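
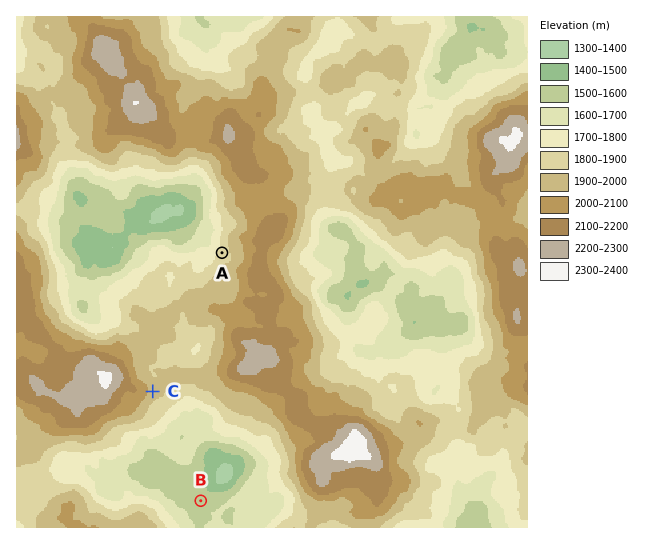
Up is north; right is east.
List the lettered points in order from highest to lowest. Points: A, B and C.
C A B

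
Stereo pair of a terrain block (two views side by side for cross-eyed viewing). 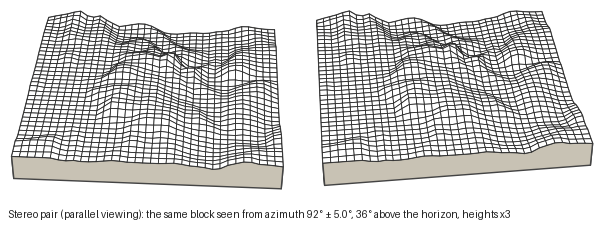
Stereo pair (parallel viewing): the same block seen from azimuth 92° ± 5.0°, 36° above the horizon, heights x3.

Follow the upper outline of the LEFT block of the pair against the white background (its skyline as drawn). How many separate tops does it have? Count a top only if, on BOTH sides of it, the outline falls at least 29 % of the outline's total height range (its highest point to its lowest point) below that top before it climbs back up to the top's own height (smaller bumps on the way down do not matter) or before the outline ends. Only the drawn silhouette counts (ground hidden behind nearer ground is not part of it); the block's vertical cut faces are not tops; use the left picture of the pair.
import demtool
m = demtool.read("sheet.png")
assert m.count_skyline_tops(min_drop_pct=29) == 2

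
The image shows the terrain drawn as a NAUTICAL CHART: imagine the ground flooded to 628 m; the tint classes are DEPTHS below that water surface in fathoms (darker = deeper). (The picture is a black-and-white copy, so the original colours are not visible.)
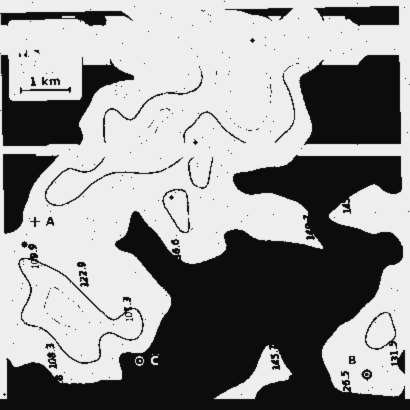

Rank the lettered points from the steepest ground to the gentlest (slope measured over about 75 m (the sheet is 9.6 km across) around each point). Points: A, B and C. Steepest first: C A B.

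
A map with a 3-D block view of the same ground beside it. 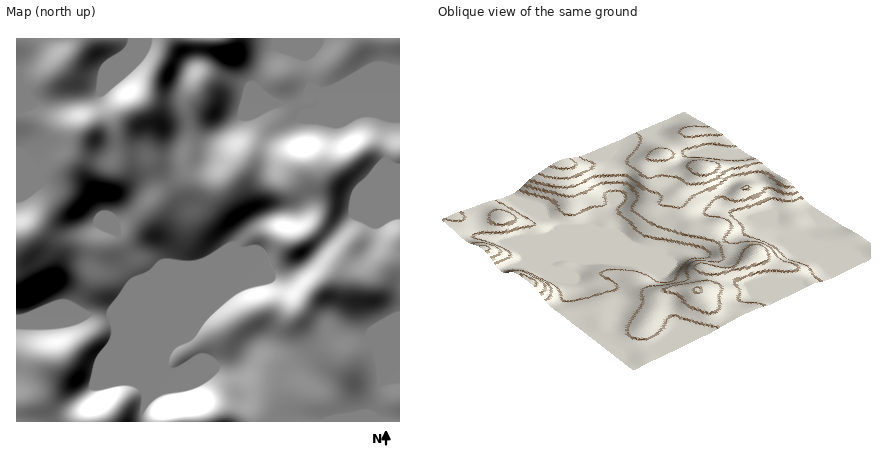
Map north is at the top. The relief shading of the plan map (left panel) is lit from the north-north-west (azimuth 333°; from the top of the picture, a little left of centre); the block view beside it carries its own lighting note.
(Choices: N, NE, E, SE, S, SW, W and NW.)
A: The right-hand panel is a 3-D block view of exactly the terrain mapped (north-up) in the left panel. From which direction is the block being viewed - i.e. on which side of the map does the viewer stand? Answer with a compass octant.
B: SE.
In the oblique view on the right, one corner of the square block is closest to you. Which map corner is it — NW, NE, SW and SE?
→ SE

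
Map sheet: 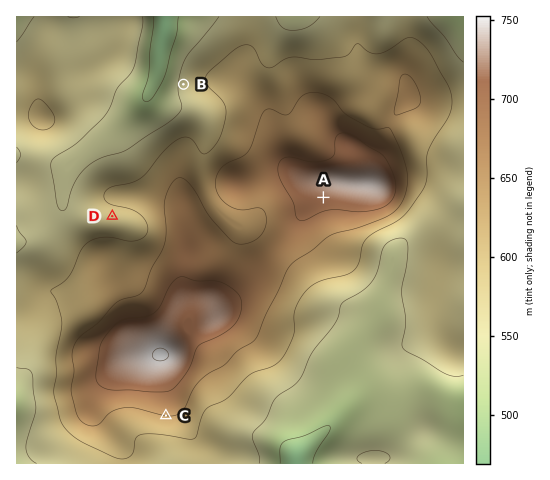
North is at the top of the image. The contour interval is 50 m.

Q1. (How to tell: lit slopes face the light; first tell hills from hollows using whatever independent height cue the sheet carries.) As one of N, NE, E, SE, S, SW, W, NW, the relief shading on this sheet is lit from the S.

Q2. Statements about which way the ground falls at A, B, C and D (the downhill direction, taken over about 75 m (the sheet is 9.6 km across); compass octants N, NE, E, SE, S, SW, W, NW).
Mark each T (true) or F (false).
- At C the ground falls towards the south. T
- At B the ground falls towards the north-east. F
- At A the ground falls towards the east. F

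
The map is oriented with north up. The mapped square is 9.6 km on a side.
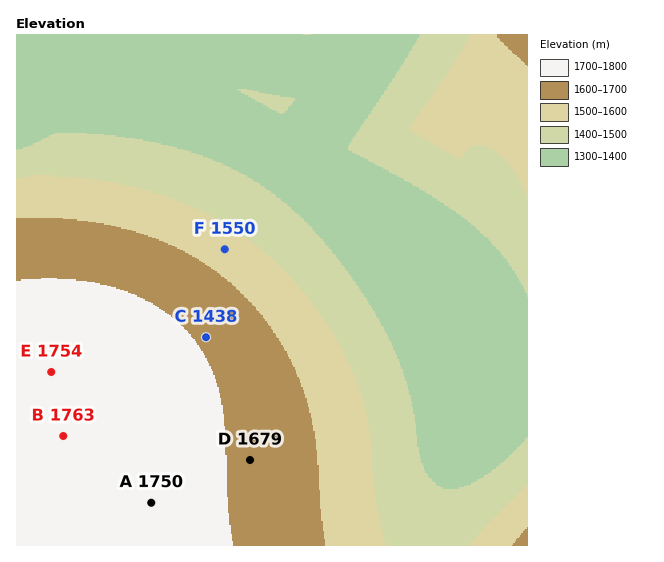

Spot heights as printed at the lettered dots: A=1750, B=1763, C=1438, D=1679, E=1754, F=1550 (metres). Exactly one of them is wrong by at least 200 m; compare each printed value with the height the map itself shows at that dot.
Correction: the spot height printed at C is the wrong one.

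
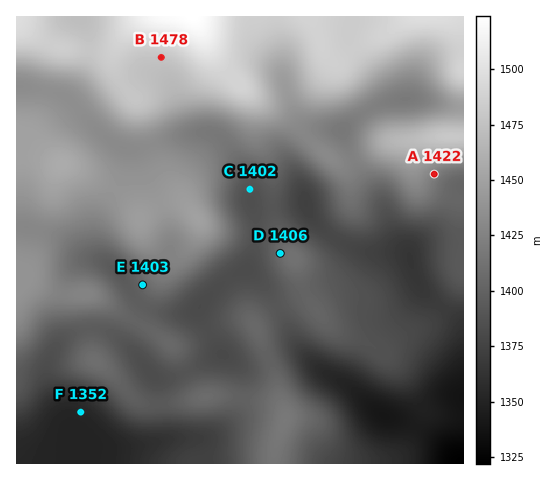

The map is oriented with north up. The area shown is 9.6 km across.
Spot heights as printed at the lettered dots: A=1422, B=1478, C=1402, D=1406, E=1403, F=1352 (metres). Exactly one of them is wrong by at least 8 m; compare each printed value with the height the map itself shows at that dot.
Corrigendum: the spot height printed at C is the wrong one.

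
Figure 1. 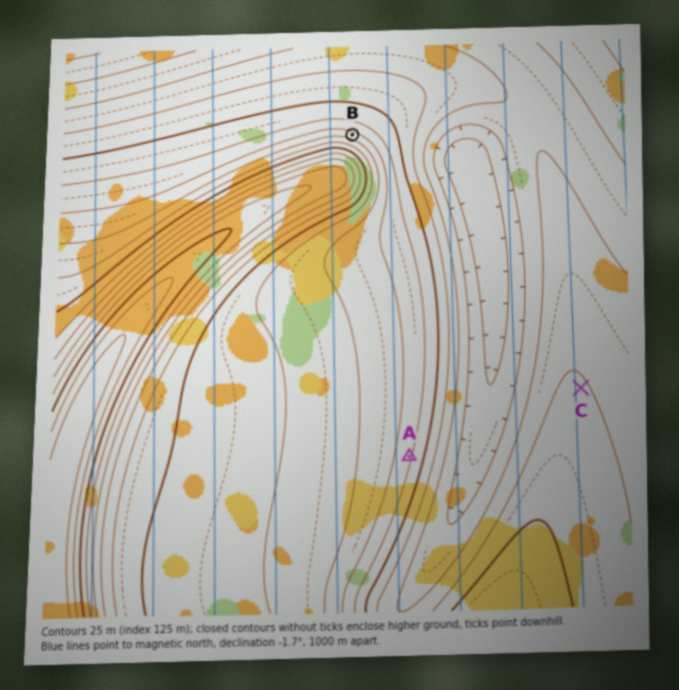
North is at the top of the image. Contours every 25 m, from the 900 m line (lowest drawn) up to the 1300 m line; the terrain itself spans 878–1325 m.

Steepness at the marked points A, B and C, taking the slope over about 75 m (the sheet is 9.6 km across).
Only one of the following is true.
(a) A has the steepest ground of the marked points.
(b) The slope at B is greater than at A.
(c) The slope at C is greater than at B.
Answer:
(b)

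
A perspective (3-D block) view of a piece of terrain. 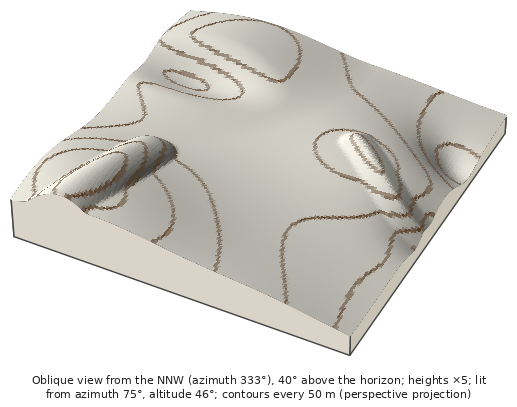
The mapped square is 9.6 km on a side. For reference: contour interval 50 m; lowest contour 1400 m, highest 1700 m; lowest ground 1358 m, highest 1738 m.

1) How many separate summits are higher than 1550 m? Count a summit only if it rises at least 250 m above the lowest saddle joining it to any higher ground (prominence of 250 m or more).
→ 1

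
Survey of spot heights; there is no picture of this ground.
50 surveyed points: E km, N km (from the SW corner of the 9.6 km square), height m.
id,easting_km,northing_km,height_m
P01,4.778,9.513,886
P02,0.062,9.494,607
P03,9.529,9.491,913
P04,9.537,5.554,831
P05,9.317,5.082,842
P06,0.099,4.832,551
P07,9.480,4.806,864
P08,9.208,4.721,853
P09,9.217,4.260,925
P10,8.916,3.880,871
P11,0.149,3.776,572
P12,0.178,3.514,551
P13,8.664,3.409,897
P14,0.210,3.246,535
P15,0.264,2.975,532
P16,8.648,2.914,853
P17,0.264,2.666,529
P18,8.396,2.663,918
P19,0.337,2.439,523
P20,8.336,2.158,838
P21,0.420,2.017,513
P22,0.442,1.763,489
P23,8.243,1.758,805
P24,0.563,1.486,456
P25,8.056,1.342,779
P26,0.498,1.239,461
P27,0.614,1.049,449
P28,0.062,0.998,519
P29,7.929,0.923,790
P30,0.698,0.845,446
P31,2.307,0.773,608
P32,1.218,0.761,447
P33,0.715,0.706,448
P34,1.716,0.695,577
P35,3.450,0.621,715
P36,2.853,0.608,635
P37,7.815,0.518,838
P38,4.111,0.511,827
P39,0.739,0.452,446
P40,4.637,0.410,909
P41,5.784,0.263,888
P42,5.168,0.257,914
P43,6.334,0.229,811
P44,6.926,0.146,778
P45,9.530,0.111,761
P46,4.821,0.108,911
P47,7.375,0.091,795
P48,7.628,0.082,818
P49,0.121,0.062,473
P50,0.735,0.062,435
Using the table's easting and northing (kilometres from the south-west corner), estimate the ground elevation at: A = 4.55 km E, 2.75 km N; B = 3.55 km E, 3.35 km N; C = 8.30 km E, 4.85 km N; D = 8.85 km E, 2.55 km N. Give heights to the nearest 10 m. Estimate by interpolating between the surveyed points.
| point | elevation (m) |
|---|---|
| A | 790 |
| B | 680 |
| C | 850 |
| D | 890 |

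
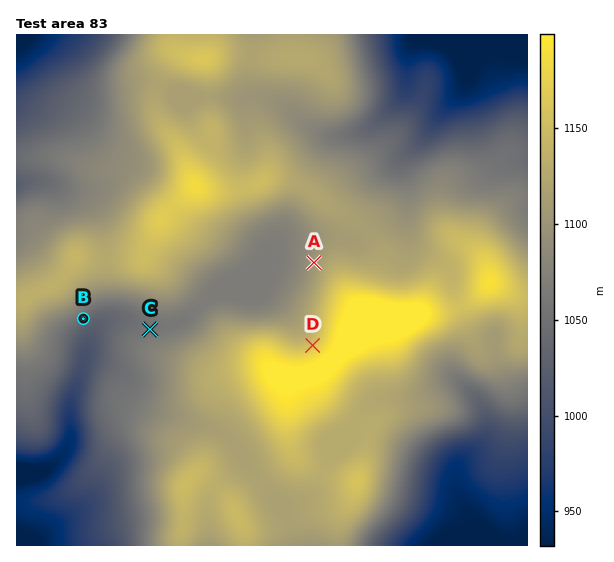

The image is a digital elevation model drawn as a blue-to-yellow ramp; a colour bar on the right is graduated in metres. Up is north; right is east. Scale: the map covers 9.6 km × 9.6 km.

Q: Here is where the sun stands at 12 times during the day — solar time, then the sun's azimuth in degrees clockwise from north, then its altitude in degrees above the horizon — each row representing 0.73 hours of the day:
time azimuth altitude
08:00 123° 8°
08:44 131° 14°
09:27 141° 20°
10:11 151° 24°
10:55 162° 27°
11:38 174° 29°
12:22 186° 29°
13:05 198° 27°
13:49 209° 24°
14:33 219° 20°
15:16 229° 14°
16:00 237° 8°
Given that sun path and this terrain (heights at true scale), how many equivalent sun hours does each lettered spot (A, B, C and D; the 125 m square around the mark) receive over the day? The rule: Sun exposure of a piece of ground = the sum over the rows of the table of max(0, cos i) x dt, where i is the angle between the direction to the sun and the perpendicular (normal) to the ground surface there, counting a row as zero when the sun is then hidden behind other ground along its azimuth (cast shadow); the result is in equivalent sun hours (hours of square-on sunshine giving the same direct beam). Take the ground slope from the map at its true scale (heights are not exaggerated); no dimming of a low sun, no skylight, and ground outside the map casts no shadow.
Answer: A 2.9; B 3.7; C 2.9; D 2.2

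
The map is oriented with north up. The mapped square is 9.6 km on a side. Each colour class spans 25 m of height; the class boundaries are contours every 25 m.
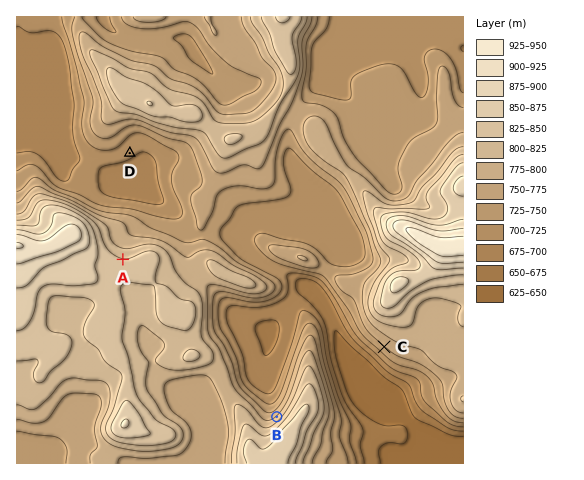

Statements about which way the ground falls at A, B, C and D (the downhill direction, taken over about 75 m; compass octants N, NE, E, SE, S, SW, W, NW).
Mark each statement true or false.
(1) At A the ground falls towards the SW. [false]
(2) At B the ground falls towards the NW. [true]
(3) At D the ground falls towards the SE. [true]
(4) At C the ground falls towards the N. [false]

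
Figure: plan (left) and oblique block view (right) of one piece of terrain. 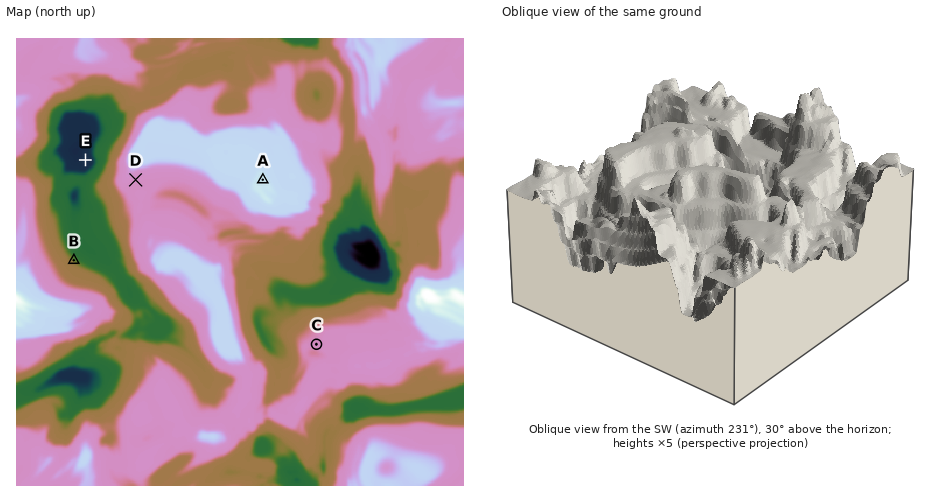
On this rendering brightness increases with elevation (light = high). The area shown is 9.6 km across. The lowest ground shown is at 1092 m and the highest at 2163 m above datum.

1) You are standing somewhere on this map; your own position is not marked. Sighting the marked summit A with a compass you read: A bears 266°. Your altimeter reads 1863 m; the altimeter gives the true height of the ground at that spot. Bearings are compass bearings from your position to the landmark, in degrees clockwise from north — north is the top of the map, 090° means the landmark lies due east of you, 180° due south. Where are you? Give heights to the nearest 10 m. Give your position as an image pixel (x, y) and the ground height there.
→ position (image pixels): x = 312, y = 176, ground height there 1860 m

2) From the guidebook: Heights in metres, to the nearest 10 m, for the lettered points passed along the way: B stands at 1560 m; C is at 1800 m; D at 1810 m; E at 1270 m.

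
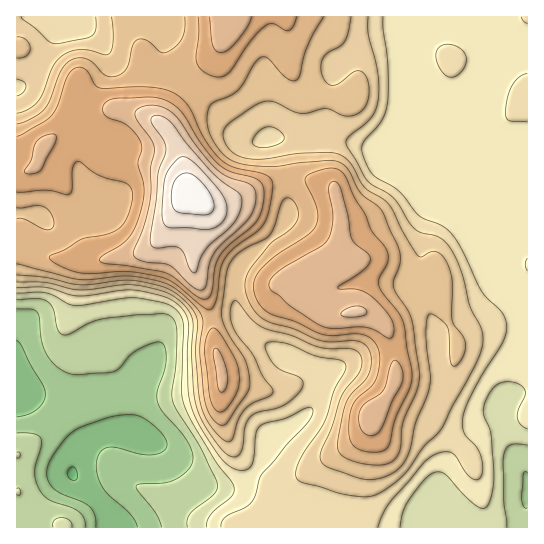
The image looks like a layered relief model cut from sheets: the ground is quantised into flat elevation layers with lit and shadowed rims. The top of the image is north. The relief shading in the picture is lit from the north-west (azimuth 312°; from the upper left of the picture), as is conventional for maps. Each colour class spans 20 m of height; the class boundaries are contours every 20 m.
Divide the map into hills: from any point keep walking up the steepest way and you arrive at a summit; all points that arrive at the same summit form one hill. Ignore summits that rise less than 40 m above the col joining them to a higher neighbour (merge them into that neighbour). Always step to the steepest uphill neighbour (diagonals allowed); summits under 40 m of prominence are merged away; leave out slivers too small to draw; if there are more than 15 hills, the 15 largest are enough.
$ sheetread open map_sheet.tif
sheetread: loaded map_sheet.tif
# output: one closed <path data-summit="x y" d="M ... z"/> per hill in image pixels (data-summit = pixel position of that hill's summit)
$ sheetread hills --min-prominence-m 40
<path data-summit="191 195" d="M163 16l-147 1 1 511 261 0-2-9-15-14-20-12-21-4 17-2 10-7 13-15 9-26 35-22 12-15 7-16 1-12-2-2-44-20-27-17-11-14-5-18 0-25 5-13 30-25 9-9 8-13 1-20-9-53-5-6-4-2-12 4-13-2-42-43-38-30-4-9 6-23 0-9z"/><path data-summit="355 311" d="M285 137l-14 1 3 1 5 6 4 16 5 37-1 20-13 18-34 29-5 13 0 25 5 18 11 14 27 17 40 17 6 5 0 7-5 16-8 13-14 13-23 12-5 4-5 18-9 16-9 8-9 6-17 2 17 3 12 5 20 15 7 7 3 9 162 0-5-30 3-16 8-19 19-24 17-14 12-5 6 0 0-6-2-6-20 1-24-9-10-7-5-10-5-54-15-43 0-29 4-27 16-40-22-25-17-10-14-2-26-9-24-5z"/><path data-summit="230 17" d="M409 16l-244 0 2 18-6 23 2 5 7 9 33 25 30 33 14 11 11 1 12-4 56 2-1-20 10-50 15-12 16-8 37-8 5-10z"/>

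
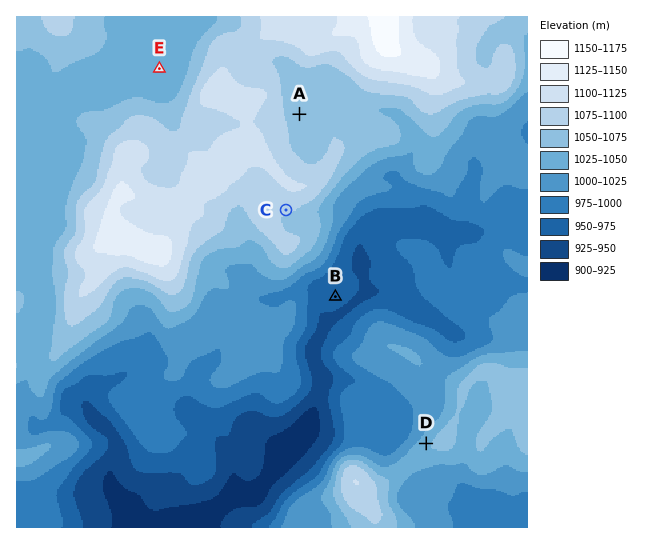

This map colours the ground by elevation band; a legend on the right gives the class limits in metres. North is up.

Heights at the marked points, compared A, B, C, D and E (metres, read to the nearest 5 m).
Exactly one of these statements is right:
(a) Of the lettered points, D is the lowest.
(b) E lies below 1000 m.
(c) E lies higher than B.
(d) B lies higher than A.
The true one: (c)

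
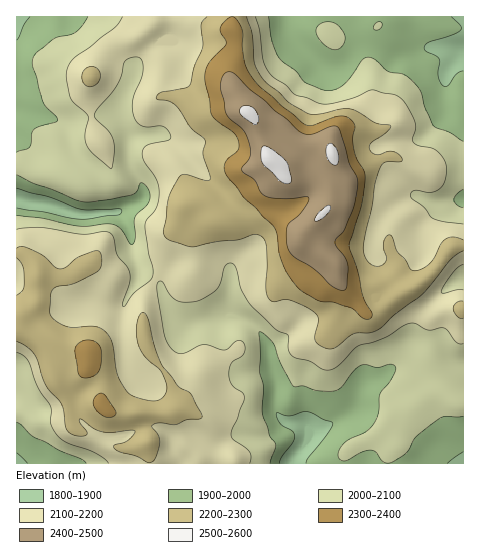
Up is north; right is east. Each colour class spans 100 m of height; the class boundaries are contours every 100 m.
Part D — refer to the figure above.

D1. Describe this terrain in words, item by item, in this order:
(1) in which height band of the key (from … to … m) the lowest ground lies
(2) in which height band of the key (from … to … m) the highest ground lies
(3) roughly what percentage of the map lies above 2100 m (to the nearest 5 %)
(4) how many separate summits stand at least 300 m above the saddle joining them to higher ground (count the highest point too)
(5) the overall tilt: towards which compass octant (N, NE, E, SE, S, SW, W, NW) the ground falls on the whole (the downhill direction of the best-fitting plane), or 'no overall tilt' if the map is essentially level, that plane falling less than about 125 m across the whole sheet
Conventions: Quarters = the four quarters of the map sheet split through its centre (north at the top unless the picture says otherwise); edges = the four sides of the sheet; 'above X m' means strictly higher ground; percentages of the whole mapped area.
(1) Between 1800 and 1900 m: that is the band holding the lowest ground.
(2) The highest point is somewhere between 2500 and 2600 m.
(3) Roughly 60 % of the ground is higher than 2100 m.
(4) Counting only tops that stand 300 m proud, the map has 1 summit.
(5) There is no overall tilt: the best-fitting plane is nearly level.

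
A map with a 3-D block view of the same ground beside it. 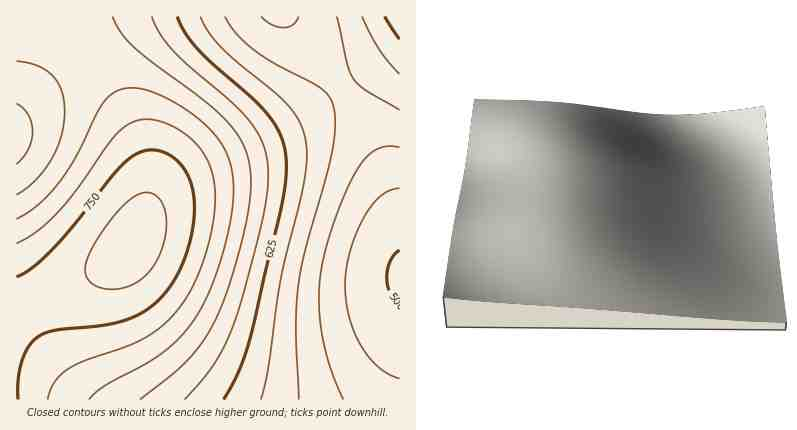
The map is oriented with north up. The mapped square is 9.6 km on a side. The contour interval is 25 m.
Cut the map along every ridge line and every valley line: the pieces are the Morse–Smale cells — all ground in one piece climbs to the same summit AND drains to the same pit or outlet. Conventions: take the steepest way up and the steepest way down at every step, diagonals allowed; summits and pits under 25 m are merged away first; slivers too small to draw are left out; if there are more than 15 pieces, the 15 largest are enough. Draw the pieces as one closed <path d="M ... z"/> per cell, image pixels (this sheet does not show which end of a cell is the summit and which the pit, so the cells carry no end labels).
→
<path d="M342 88l-64 41-102 49-23 22-19 40-16 19-44 25-56 25-2 91 384 0-1-188-12-42-12-28z"/><path d="M286 16l-264 0 26 4 16 9 21 21 28 40 20 36 13 36 2 34-4 23 12-23 20-18 102-49 63-41-19-28z"/><path d="M22 16l-6 0 0 294 58-26 44-25 11-11 7-12 7-18 5-22 0-20-7-30-19-40-25-40-17-22-20-18-12-6z"/><path d="M400 16l-113 0 55 72 58-44z"/><path d="M400 45l-58 43 21 32 18 36 11 30 8 32z"/>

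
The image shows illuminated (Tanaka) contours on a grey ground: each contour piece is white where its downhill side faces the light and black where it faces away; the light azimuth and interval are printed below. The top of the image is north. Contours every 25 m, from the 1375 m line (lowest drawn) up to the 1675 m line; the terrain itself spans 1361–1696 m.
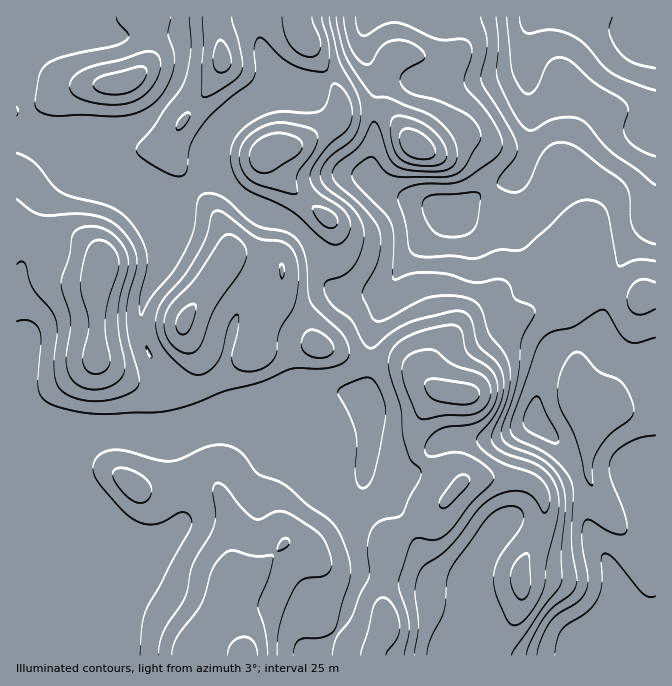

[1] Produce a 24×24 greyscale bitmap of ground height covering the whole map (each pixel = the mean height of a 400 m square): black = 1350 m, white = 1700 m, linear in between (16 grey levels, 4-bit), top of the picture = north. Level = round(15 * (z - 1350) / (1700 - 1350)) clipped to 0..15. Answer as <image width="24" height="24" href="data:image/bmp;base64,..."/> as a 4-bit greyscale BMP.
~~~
<image width="24" height="24" href="data:image/bmp;base64,Qk2WAQAAAAAAAHYAAAAoAAAAGAAAABgAAAABAAQAAAAAACABAAATCwAAEwsAABAAAAAAAAAAAAAAABEREQAiIiIAMzMzAERERABVVVUAZmZmAHd3dwCIiIgAmZmZAKqqqgC7u7sAzMzMAN3d3QDu7u4A////AKqqvN3tu7y5iIZERKqqq93cu7y5iJhURKqqq83dy7u5iJl1RKqqqs3dzLu6mJl1RaqqqrzM3Ku7qIl1Vaqqu7zMu6q7uZmGZaqry7y7qqqry6p2Vaqru7u6qqqrupdmVaqqqqqqqqq7unVnZqvMu7qqqqq93IV3dqzdy8y7qqrNzJZ3ZqzuvNzMzLq8uodmZrzuvezMy6maqYd2d8zuvN3MypiJmId3eM3uys3dyqh3d3d3d8zeur3cu6l2Zmd3ZszLqqy6vKhlVWZ3Zbuqqqq8yod2ZlZmZbqqu7rNyoiah2VmVKqqu7q926m6h2VVQ7u7u8uru7mYh1REM7vN27y6qqiHdUNDMqu7y73Lu4iHdjMyEaqru7y7y3d2ZTIiEQ=="/>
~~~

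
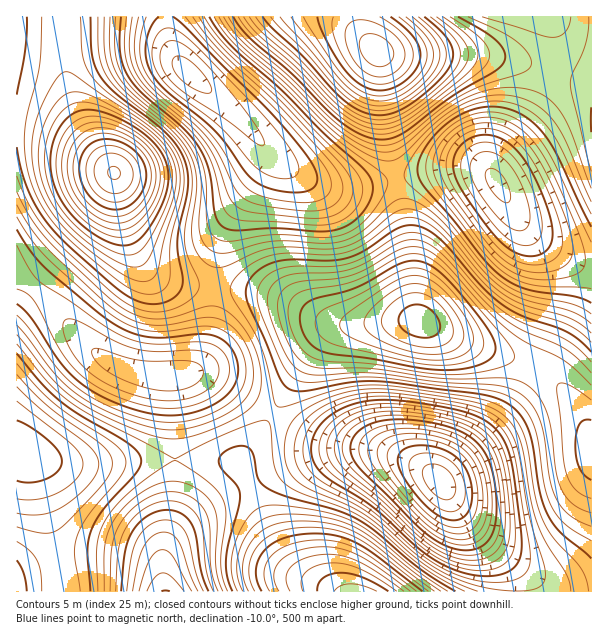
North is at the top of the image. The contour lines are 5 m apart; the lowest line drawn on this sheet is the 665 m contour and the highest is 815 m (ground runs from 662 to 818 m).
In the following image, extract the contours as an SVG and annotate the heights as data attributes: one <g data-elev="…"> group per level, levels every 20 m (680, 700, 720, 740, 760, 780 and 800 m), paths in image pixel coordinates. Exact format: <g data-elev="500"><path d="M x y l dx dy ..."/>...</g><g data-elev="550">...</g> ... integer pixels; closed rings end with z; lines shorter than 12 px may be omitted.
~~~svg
<g data-elev="680"><path d="M450 527l-12-5-12-9-15-16-15-20-6-10-3-9 1-8 6-6 7-3 10-2 24 2 20 8 13 13 6 11 3 12 1 13-2 12-3 8-6 7-8 2z"/></g><g data-elev="700"><path d="M458 550l-17-6-16-12-67-65-6-11-2-9 3-9 6-7 10-7 14-3 16-2 20 2 22 4 17 5 12 7 10 9 9 15 5 18 3 25-2 21-4 12-9 9-11 4z"/><path d="M524 255l-14-6-15-13-25-34-13-22-4-12 1-12 7-11 10-7 9-3 9 0 9 2 10 6 16 16 15 27 12 33 2 12-1 9-3 8-7 6-9 2z"/><path d="M173 17l12 9 79 79 32 36 13 18 7 12 1 9-4 8-10 4-15 0-18-3-13-6-11-10-20-29-11-13-55-47-11-16-4-17 4-19 4-9 6-6"/></g><g data-elev="720"><path d="M127 591l4-34 6-18 6-8 6-6 9-4 7-1 12 3 9 10 4 10 6 30 7 18"/><path d="M474 570l-22-5-23-12-15-13-39-36-46-33-8-12-2-12 4-13 9-12 13-9 15-6 17-3 19 0 35 4 30 7 18 7 13 10 10 15 6 20 7 49 0 27-4 14-8 8-12 5z"/><path d="M591 289l-46-3-15-2-18-6-15-11-16-18-51-67-3-8-1-9 2-9 5-10 8-11 9-9 11-7 12-5 12-2 12 0 12 3 10 6 15 12 14 19 43 90"/><path d="M17 245l13 25 9 11 80 53 13 6 15 3 17 1 36-2 9 1 8 4 7 6 4 9 1 9-2 9-6 10-10 8-14 6-15 4-15 0-17-1-18-5-18-7-23-12-18-15-15-21-24-47-8-7-9-4"/><path d="M204 17l10 15 14 16 53 47 76 78 5 10 0 12-5 12-10 10-14 7-16 1-74-4-9-3-6-3-6-11-10-40-10-20-16-18-42-36-13-18-4-10-2-12 1-33"/></g><g data-elev="740"><path d="M104 591l1-45 3-13 6-13 12-15 17-13 15-8 15-3 12 2 12 6 10 8 7 10 3 17-1 43 2 12 5 12"/><path d="M478 591l-26-10-24-14-18-14-33-30-15-10-17-9-35-15-14-9-9-13-3-17 3-19 9-14 13-10 21-10 21-6 21-2 29 1 63 10 19 5 15 6 12 11 9 15 4 15 7 45 6 24 10 22 21 32 4 16"/><path d="M591 333l-10-9-11-6-45-13-22-11-21-19-42-49-15-12-14-5-9 0-7 4-32 25-19 9-18 2-35-2-16 1-19 4-32 15-9 0-8-3-9-10-6-15 0-14 5-42-2-13-3-12-7-12-10-12-46-39-16-18-5-11-3-12-1-37"/><path d="M17 192l15 27 17 23 56 53 21 15 15 7 15 2 18-2 36-11 9 1 11 6 14 16 11 19 6 23-1 19-3 10-7 8-11 8-17 9-21 8-16 5-14 1-13-2-18-6-29-12-21-10-16-11-23-20-34-43"/><path d="M224 17l7 12 11 12 45 39 45 44 24 18 21 9 12 1 10-4 47-38 15-10 15-6 16-5 17-2 16 2 14 4 14 9 12 17 8 18 18 51"/><path d="M571 17l-2 9-4 6-5 4-8 1-10-2-60-18"/></g><g data-elev="760"><path d="M441 591l-30-21-39-32-16-10-14-6-15-4-37-4-15 1-11 4-9 6-9 11-6 13-3 15 1 14 5 13"/><path d="M17 527l27 6 7 0 8-4 12-10 31-34 8-12 2-9-2-9-7-9-53-38-16-15-17-19"/><path d="M591 373l-15-16-12-9-40-17-21-13-21-20-39-43-12-10-11-4-9-1-10 2-35 21-18 7-16 3-35 0-12 3-12 8-5 10-1 8 2 10 12 33 10 18 12 10 15 2 39-2 23 1 60 8 57 3 13 4 11 5 11 11 8 17 4 16 6 42 7 20 6 9 7 7 21 10"/><path d="M137 281l7 1 6-2 5-4 3-6 6-31 15-48 1-15-3-15-10-18-18-17-75-52-6-2-5 0-7 8-9 15-8 16-5 17-2 13 0 15 6 29 12 25 21 24 40 33 15 9z"/><path d="M244 17l13 16 39 34 43 44 21 14 11 3 9 1 15-2 16-9 51-40 14-15 2-10-4-11-11-10-20-15"/></g><g data-elev="780"><path d="M416 591l-39-30-18-11-20-8-19-2-15 1-14 3-10 4-9 7-5 8-3 9 1 9 5 10"/><path d="M429 365l23 0 18-5 10-7 3-5 1-6-6-16-16-23-19-21-17-12-13-2-14 3-40 24-35 14-7 8-2 7 2 8 6 6 9 6 73 17z"/><path d="M118 237l8 0 9-4 9-8 8-11 7-14 4-12 1-12-1-11-5-10-6-9-20-16-13-7-14-5-10-2-11 1-7 3-6 5-6 7-5 9-4 20 3 21 8 19 14 17 18 13z"/><path d="M271 17l35 36 38 42 18 12 18 4 16-4 18-10 21-19 10-15 1-10-3-11-9-12-16-13"/></g><g data-elev="800"><path d="M388 591l-26-14-21-4-9 1-9 4-5 6-1 7"/><path d="M424 338l8-1 6-4 2-6-2-8-6-8-7-5-9-2-8 3-5 4-3 4-2 6 2 5 10 8z"/><path d="M109 209l13 0 13-8 9-13 2-15-4-14-10-10-13-8-15-2-11 3-7 7-6 10-1 12 3 12 7 12 9 9z"/><path d="M317 17l3 10 7 15 20 30 16 14 8 3 9 1 13-2 12-7 10-10 5-12 0-9-5-11-9-10-15-12"/></g>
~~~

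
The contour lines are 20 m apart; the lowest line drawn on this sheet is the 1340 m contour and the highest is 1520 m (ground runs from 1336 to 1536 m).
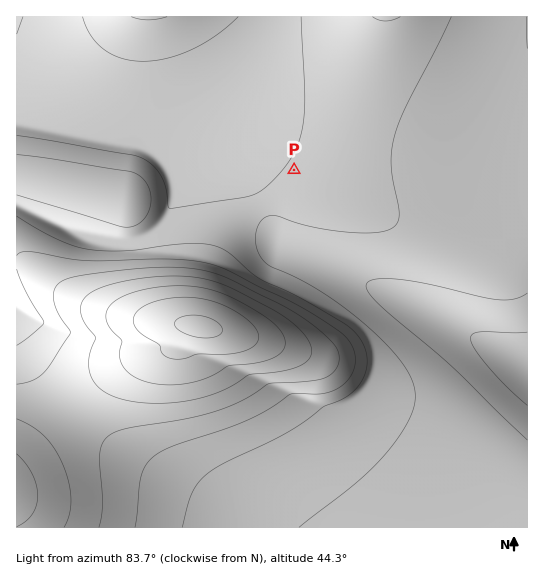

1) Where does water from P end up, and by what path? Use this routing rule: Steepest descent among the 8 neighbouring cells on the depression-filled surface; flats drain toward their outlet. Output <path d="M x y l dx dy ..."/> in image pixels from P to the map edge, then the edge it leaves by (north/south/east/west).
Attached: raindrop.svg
<path d="M294 170l15 15 37-32 1-20 2-2 0-8 1-1 0-7 1-1 2-13 2-7 0-4 2-1 2-15 4-9 0-4 2-2 0-2 4-10 2-10 2-2 2-10 2-2 1-6"/>
exit: north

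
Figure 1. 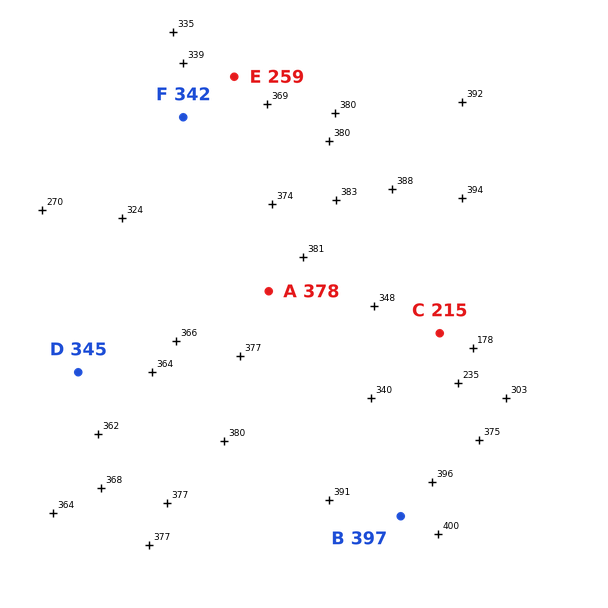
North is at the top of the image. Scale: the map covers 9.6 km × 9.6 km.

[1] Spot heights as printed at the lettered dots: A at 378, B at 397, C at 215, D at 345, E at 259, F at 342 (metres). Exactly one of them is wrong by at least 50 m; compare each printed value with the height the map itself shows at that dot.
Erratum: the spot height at E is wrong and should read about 359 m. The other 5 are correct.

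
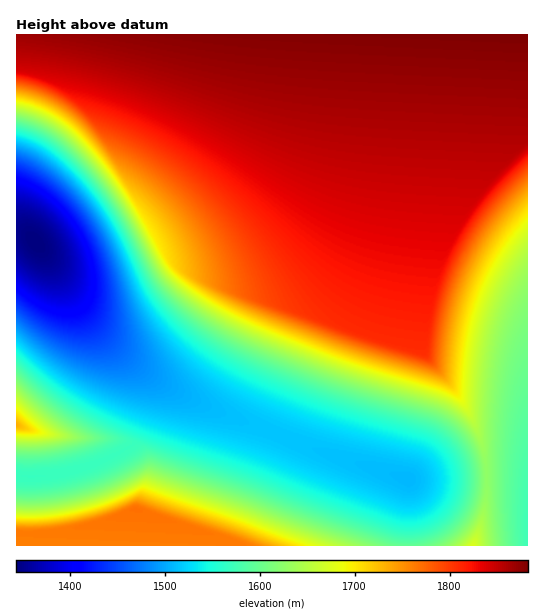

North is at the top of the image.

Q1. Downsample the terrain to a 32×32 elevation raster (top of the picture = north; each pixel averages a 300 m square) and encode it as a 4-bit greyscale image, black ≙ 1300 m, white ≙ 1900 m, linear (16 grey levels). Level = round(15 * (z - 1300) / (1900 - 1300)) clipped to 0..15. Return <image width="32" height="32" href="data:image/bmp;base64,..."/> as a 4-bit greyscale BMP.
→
<image width="32" height="32" href="data:image/bmp;base64,Qk12AgAAAAAAAHYAAAAoAAAAIAAAACAAAAABAAQAAAAAAAACAAATCwAAEwsAABAAAAAAAAAAAAAAABEREQAiIiIAMzMzAERERABVVVUAZmZmAHd3dwCIiIgAmZmZAKqqqgC7u7sAzMzMAN3d3QDu7u4A////AMzMzMzMzMu7qZmId3d4mIequ7zMzLu6qZiHd3Zmd4iHiJmau7uqmYiHd2ZmZmeIh3d3iJqpmIh3dmZmVVVmeId3d3d4iId3ZmZmVVVVZniHd3d3d3d2ZmZlVVVVVmd4h5mIh3dmZmZlVVVWZmZniIepmHdmZmVVVVVmZmZ3eJiHmIdmZVVVVVZmZmd3eImYh4d2ZVVVVVZmZnd4iJmamId2ZVVVVVVmZneIiZqqupiIZlVERFVWZ3eImaq7zMqYiFVERERVZneImau8zd3KmYhUMzRFVmeImqvM3d3dy6mIQzMzRWZ4mqvM3d3d3cupiDIiM0VniavMzd3d3d3bqZgiIiNGeau8zN3d3d3d3LqYIRIjVoq7zMzd3d3d3dy6mRESNFeau8zN3d3d3d3dy6kRIjVoqrvM3d3d3d3d3cuqESNFeau8zN3d3d3d3d3cuiI0V4q7zM3d3d3u7u7u7csjRWirvMzd3d3u7u7u7u7cNFaJu8zN3d3u7u7u7u7u7VVnm8zN3d3u7u7u7u7u7u5niazN3d3u7u7u7u7u7u7uiJrN3d3u7u7u7u7u7u7u7pq83d3u7u7u7u7u7u7u7u683d3u7u7u7u7u7u7u7u7u3e7u7u7u7u7u7u7u7u7u7u7u7u7u7u7u7u7u7u7u7u7u7u7u7u7u7u7u7u7u////"/>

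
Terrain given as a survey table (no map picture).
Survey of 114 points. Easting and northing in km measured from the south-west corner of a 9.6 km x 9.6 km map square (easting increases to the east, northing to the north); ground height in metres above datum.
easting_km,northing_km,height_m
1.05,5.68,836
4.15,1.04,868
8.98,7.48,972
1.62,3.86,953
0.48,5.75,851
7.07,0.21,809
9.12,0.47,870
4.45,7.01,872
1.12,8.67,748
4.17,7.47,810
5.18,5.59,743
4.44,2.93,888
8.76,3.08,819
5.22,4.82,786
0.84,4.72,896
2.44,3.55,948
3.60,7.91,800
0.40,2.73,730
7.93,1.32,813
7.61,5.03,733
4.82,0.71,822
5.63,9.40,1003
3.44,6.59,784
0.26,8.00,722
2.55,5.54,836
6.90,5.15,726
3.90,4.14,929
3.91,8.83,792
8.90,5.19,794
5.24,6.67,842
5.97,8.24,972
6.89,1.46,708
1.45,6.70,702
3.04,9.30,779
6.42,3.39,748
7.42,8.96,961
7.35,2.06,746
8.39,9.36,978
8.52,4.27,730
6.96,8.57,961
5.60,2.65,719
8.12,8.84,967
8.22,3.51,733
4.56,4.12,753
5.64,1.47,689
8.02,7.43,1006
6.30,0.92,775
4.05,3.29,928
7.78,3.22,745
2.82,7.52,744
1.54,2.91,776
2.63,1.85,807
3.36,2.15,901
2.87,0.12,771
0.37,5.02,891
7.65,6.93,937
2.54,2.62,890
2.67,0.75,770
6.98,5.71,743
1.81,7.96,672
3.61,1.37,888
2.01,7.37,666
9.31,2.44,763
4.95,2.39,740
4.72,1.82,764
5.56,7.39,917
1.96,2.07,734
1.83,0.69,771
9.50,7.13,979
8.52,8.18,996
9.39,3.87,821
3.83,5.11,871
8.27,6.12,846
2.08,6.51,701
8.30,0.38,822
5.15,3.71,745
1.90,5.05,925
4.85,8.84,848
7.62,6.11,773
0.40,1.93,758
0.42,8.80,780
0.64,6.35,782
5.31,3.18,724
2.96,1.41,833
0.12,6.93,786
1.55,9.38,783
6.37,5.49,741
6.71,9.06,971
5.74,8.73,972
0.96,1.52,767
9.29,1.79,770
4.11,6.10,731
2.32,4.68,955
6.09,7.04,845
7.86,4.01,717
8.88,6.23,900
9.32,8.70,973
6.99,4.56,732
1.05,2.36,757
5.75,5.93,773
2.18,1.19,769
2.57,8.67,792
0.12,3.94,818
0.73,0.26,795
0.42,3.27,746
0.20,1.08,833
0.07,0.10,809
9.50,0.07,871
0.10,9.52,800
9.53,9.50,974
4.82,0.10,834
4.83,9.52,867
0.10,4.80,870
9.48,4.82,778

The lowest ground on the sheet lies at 665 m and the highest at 1025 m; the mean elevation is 820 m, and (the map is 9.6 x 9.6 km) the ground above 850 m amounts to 30.5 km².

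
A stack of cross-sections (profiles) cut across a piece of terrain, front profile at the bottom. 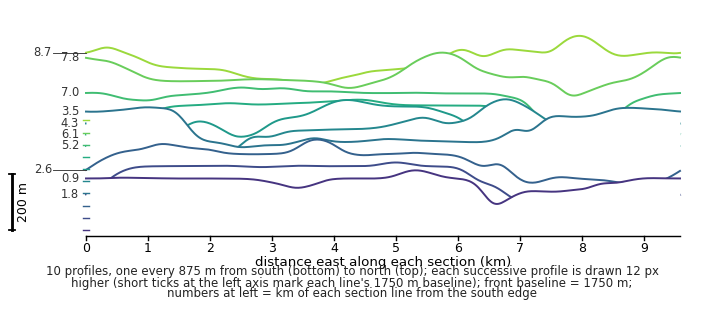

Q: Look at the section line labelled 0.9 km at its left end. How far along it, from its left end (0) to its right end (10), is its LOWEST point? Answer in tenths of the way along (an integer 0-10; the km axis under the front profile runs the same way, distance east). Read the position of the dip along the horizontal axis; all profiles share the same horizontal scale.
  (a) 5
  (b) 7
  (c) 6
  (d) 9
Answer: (b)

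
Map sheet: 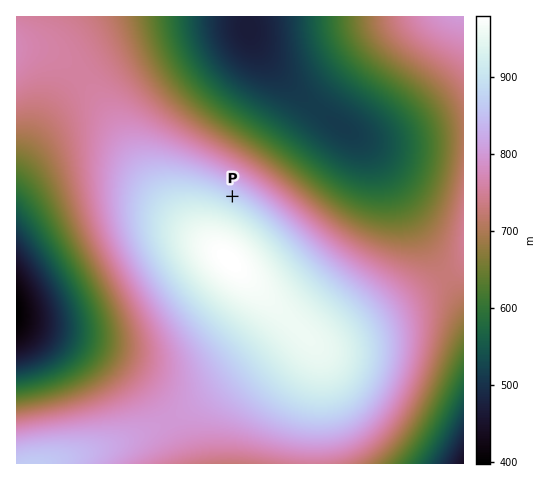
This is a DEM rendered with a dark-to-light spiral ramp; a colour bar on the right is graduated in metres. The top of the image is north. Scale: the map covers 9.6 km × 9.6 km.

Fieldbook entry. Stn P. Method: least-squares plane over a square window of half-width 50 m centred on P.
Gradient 9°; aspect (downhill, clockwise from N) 27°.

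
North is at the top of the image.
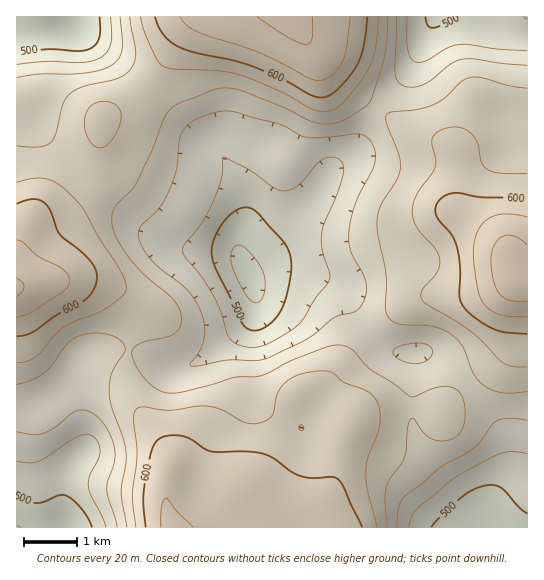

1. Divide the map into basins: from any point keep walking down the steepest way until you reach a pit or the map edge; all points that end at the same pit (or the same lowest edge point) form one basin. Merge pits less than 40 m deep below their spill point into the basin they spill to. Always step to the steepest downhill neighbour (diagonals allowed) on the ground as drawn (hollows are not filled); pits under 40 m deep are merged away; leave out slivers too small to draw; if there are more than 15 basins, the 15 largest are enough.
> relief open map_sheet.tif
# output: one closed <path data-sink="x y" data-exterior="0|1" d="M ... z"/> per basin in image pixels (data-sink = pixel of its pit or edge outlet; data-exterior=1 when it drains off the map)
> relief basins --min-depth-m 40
<path data-sink="250 277" data-exterior="0" d="M289 16l-91 0-4 3-47 68-17 17-29 15-2 48-7 16-19 21-11 8-29 11-6 6-11 24 1 34 24-6 48-1 24 7 14 8 6 6 2 16-8 41 0 21 8 24 26 38 8 16 2 8-6 33 3 16 6 14 143 0 0-14 18-35 9-38 8-19 14-10 32-7 31 2 14 5 2-6 13-14 32-24 15-17 4-10 2-31 6-28 11 1 0-185-39-2-12 4-10 14-10 31-3 3-8-5-36-12-53-38-36-34z"/><path data-sink="17 527" data-exterior="1" d="M89 280l-48 1-25 6 0 240 157 1-8-30 6-33-2-8-8-16-26-38-8-24 0-21 8-41-2-16-6-6-14-8z"/><path data-sink="491 527" data-exterior="1" d="M518 281l-6 20-3 40-4 10-15 17-32 24-13 14-2 6-14-5-31-2-32 7-14 10-8 19-9 38-19 39 2 10 210-1 0-242z"/><path data-sink="77 23" data-exterior="0" d="M197 16l-181 1 1 235 10-23 6-6 29-11 11-8 19-21 7-16 2-48 29-15 17-17 21-29 17-29z"/><path data-sink="437 17" data-exterior="1" d="M527 16l-238 1 32 42 36 34 53 38 36 12 9 5 12-34 10-14 12-4 39 1z"/>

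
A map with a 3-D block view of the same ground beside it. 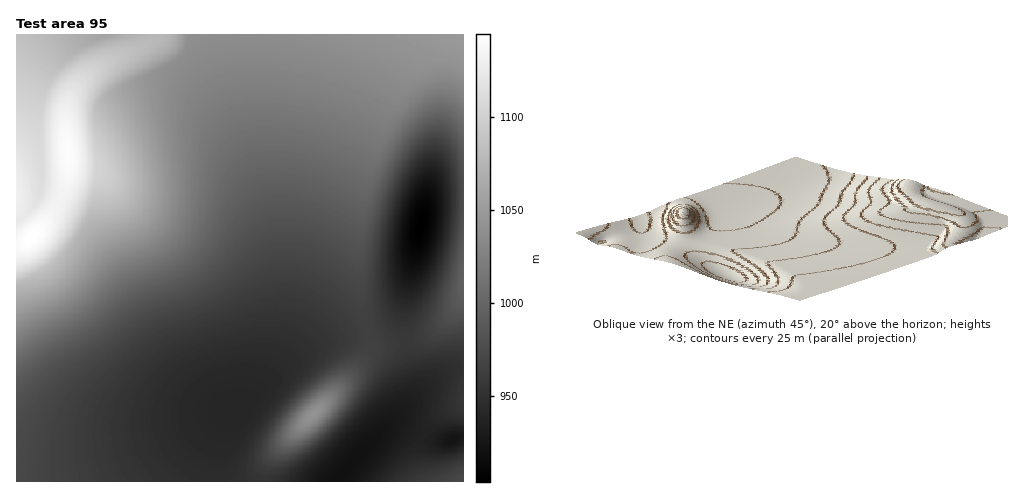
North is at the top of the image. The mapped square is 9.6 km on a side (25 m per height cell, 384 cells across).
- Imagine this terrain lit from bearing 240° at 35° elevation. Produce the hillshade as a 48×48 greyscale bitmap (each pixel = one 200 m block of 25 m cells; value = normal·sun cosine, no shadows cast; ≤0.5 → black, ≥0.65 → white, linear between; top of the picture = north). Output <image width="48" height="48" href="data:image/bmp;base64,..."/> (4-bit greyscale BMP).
<image width="48" height="48" href="data:image/bmp;base64,Qk32BAAAAAAAAHYAAAAoAAAAMAAAADAAAAABAAQAAAAAAIAEAAATCwAAEwsAABAAAAAAAAAAAAAAABEREQAiIiIAMzMzAERERABVVVUAZmZmAHd3dwCIiIgAmZmZAKqqqgC7u7sAzMzMAN3d3QDu7u4A////AHd3d3d3d3d3d3d3eIiId2Z3iIiIiHd3d3d3d3d3d3d3d3d3eJmZh2Z3d4iIiHdmd3d3d3d3d3d3d3d3eJq7mHZnd4iIiHZmZ3d3d3d3d3d3d3d3eJq8uXZmZ3iIiHZVZ3d3d3d3d3d3d3d3eIq924ZVZneIiIdmeHd3d3d3d3d3d3d3d4ms3aZDRneIiIiImXd3d3d3d3d3d3d3d4ibzbhCNGd4iImZmnd3d3d3d3d3d3d3d3iKvLlSElZ4iJmZmnd3d3d3d3d3d3d3d3iJmqljETV3iImZmXd3d3d3d3d3d3d3d4iImZl0ISRniIiZmXd3d3d3d3d3d3d3d4iIiJh2QzRXeIiZmXd3d3d3d3d3d3d3eIiIiIiHZERXeIiJmXd3d3d3d3d3d3d3iIiIiIiIdlVneIiImHd3d3d3d3d3d3eIiIiIiIiIh3dmd4iIiHd3d3d3d3d3d4iIiIiIiIiIiId2d4iYiHd3d3d3d3d3eIiIiIiIiIiIiIh2Z4mZmHd3d3d3d3d4iIiIiIiIiIiIiIhmZ4mZmXeId3d3d3d4iIiIiIiIiIiIiIdlVomqmYiId3d3d3eIiIiIeIiIiIiIiIdVVnmqqoiId3Zmd3iIiIh3d3iIiIiIiIZURnmrqpiHdmZmd3iIiId3d3iIiIiIiIZDRXmru5mHdmZmd4iIiHd3d3eIiIiIiIZDNXm8zIh3ZlZmd4iIh3d3d3eIiIiImIYyNGm8zIhmZVVnd4iHd3d3d3eIiIiImYUyJGm83YhkRVZneIiHd3Znd3d4iIiImYUyI2i93ohlM0ZniIh3dmZmd3d4iIiImYYxE1i97ohlMjZ3iId2ZmZmZ3d4iIiImYYxE1i975hlQzV4iHdmZVZmZ3d4iIiImYYxEli974d2VDR4h3ZlVVVmZ3eIiIiImYZCEli9/2Z4dTRoh2VVVVVmZ3eIiIiImYdCEke9/1V5hkRodlVERVVmZ3eIiIiIiYdSIket/1V6l1NXZVRERFVmZ3eIiIiIiIdTIket/1V6qFNGVERERFVmd3eIiIiIiIhkI0et71WLuFI1VENERVVmd3iIiIiIiIh0M0es71WLuFI1RDNERVZmd3iIiIiIiIh1Q0ec7lacuEEkRDNERVZnd3iIiIiIiIiGRFeb3mactzAkREREVWZnd4iIiIiIiIiHVVeb3WacpjAURERFVWZ3d4iIiIiIiIiHZVebzWabpiAURERVVmd3eIiIiIiIiIiIdmeKzGabliAkREVVZmd3eIiIiIiIiIiId2eKvGaKljEkRFVWZnd3eIiIiIiIiIiIh3eJu2Z5l0MjVVVmZ3d3iIiIiIiIiIiIiHeJqmZoh1RERWZmZ3d3iIiIiIiIiIiIiIiJqmZnh2VVVWZ3d3d4iIiIiIiIiIiIiIiJmWZmd2ZVZmZnd3d4iIiIiIiIiIiIiIiImWZmZmZVZmd3Znd4iIiIiIiIiIiIiIiIiGZmZmZlVmd3VFeIiIiIiIiIiIiIiIiIiGZmZmVFZnd3U1eIiIiIiIiIiIiIiIiIiA=="/>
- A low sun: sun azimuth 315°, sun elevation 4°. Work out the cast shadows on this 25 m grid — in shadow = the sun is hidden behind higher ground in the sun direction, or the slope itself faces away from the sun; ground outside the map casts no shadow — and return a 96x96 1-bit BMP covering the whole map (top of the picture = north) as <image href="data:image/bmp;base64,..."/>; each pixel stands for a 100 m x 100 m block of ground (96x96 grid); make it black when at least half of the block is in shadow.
<image width="96" height="96" href="data:image/bmp;base64,Qk2+BAAAAAAAAD4AAAAoAAAAYAAAAGAAAAABAAEAAAAAAIAEAAATCwAAEwsAAAIAAAAAAAAA////AAAAAAAAAAAAAAAAAP8AAAAAAAAAAAAAB//AAAAAAAAAAAAAP//wAAAAAAAAAAAAf//wAAAAAAAAAAAAf//4AAAAAAAAAAAAf//4AAAAAAAAAAAAP//8AAAAAAAAAAAAP//8AAAAAAAAAAAAH//8AAAAAAAAAAAAD//8AAAAAAAAAAAAB//8AAAAAAAAAAAAA//8AAAAAAAAAAAAAf/8AAAAAAAAAAAAAP/8AAAAAAAAAAAAAH/8AAAAAAAAAAAAAD/8AAAAAAAAAAAAAB/8AAAAAAAAAAAAAA/4AAAAAAAAAAAAAAf4AAAAAAAAAAAAAAP4AAAAAAAAAAAAAADwAAAAAAAAAAAAAAAgAAAAAAAAAAAAAAAAAAAAAAAAAAAAAAAAAAAAAAAAAAAAAAAAAAAAAAAAAAAAAAAAAAAAAAAAAAAAAAAAAAAAAAAAAAAAAAAAAAAAAAAAAAAAAAAAAAAAAAAAAAAAAAAAAAAAAAAAAAAAAAAAAAAAAAAAAAAAAAAAAAAAAAAAAAAAAAAAAAAAAAAAAAAAAAAAAAAAAAAAAAAAAAAAAAAAB+AAAAAAAAAAAAAAH/AAAAAAAAAAAAAAf/gAAAAAAAAAAAAB//gAAAAAAAAAAAAD//gAAAAAAAAAAAAP//gAAAAAAAAAAAA///gAAAAAAAAAAAD///AAAAAAAAAAAAD///AAAAAAAAAAAAD///AAAAAAAAAAAAD///AAAAAAAAAAAAB//+AAAAAAAAAAAAA//+AAAAAAAAAAAAAf/+AAAAAAAAAAAAAP/+AAAAAAAAAB4AAH/+AAAAAAAAAD8AAD/+AAAAAAAAAD+AAB/8AAAAAAAAAH/AAA/8AAAAAAAAAH/gAAf8AAAAAAAAAH/gAAP8AAAAAAAAAH/gAAH8AAAAAAAAAH/wAAH8AAAAAAAAAH/wAAD8AAAAAAAAAH/4AAB8AAAAAAAAAH/4AAB8AAAAAAAAAD/4AAB8AAAAAAAAAD/4AAA8AAAAAAAAAD/4AAA4AAAAAAAAAD/8AAA4AAAAAAAAAD/8AAAYAAAAAAAAAB/8AAAYAAAAAAAAAB/8AAAYAAAAAAAAAB/8AAAYAAAAAAAAAA/8AAAYAAAAAAAAAA/8AAAYAAAAAAAAAA/8AAAYAAAAAAAAAAf4AAAYAAAAAAAAAAf4AAAYAAAAAAAAAAP4AAAYAAAAAAAAAAP4AAAYAAAAAAAAAAHwAAAYAAAAAAAAAADwAAAYAAAAAAAAAABgAAAYAAAAAAAAAAAAAAAcAAAAAAAAAAAAAAAcAAAAAAAAAAAAAAAeAAAAAAAAAAAAAAAfgAAAAAAAAAAAAAAP4AAAAAAAAAAAAAAH+AAAAAAAAAAAAAAD/gAAAAAAAAAAAAAB/4AAAAAAAAAAAAAAf/AAAAAAAAAAAAAAH/wAAAAAAAAAAAAAA/8AAAAAAAAAAAAAAP+AAAAAAAAAAAAAAD+AAAAAAAAAAAAAAA+AAAAAAAAAAAAAAAeAAAAAAAAAAAAAAAOAAAAAAAAAAAAAAAEAAAAAAAAAA="/>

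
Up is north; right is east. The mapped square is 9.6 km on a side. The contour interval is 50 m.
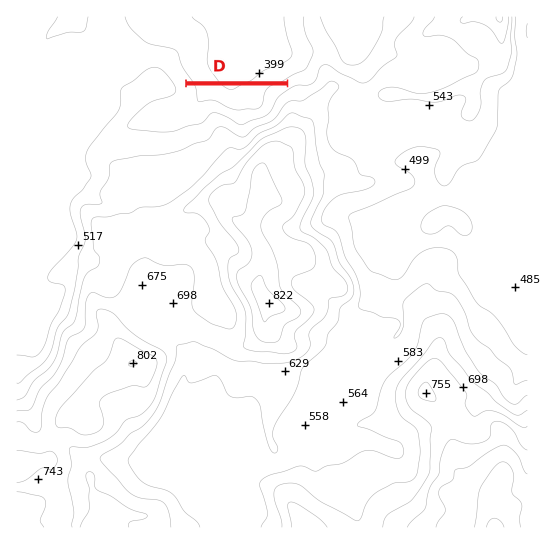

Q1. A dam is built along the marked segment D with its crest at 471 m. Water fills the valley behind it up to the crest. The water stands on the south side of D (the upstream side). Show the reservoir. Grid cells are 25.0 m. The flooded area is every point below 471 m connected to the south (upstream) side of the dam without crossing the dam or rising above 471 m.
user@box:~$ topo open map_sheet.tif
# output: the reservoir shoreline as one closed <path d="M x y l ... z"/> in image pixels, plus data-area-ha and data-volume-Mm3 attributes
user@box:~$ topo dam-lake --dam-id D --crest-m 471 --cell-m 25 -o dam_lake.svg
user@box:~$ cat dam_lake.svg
<path d="M282 85l-93 0 2 6-2 8-14 14 0 2 3 2 16 0 5-2 8-10 4-1 6 1 20 11 18-1 7-3 5-5 2-12 6-6 7-2 0-2z" data-area-ha="82" data-volume-Mm3="25.35"/>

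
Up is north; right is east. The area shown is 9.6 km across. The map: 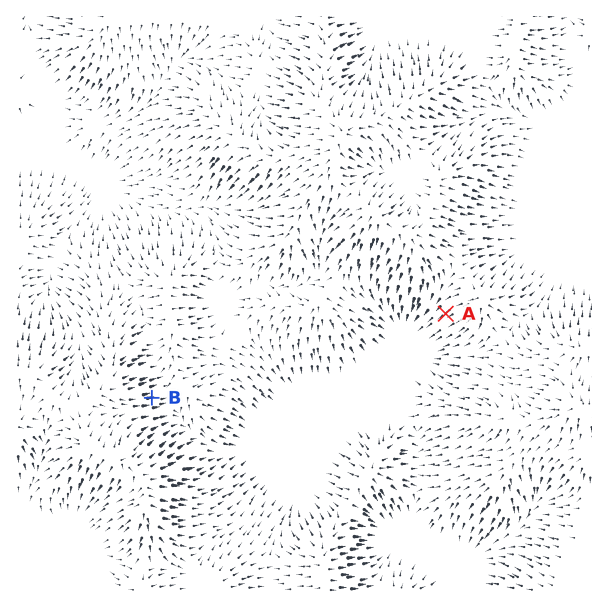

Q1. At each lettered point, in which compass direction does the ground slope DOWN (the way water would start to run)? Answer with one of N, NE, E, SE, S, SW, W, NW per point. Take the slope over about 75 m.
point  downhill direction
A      SW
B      E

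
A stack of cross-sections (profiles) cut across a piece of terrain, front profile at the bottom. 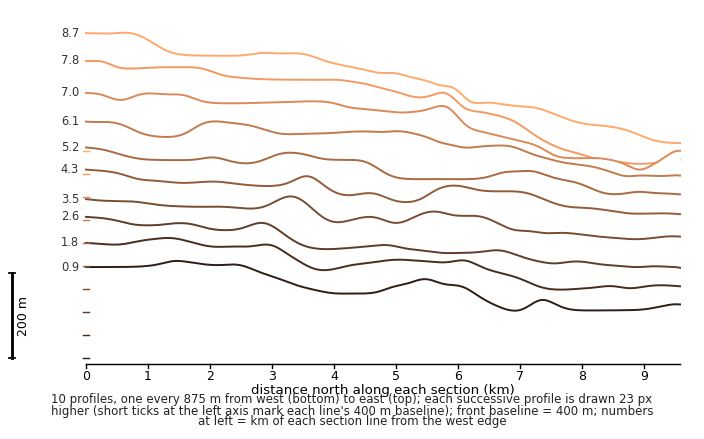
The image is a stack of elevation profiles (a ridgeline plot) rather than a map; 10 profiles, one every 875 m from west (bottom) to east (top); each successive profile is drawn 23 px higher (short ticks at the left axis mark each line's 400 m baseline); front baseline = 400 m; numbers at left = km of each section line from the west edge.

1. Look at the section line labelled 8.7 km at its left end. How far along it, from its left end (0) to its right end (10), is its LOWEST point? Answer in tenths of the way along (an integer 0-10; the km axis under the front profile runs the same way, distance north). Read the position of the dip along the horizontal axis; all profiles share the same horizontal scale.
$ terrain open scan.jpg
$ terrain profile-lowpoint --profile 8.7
10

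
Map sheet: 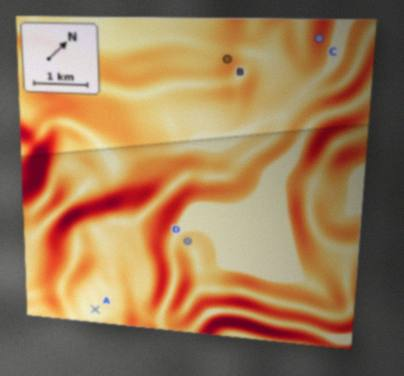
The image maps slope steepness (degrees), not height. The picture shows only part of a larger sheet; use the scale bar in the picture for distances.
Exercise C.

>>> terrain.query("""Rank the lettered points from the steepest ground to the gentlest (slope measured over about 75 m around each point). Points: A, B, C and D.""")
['C', 'B', 'D', 'A']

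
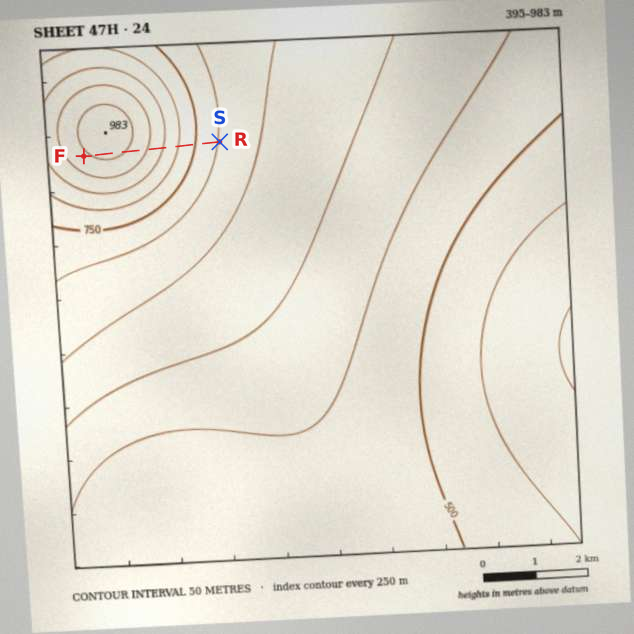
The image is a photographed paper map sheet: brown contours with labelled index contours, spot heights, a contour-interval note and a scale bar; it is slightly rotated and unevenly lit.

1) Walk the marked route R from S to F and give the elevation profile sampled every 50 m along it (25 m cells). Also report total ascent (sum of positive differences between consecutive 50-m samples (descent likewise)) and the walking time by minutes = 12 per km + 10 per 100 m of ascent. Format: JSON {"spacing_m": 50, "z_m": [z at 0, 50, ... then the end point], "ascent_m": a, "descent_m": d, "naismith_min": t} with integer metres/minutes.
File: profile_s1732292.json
{"spacing_m": 50, "z_m": [696, 701, 706, 711, 717, 723, 729, 735, 742, 749, 756, 764, 771, 779, 788, 796, 805, 813, 822, 831, 840, 849, 857, 866, 875, 883, 891, 899, 907, 914, 921, 928, 934, 939, 944, 948, 952, 955, 958, 960, 961, 962, 962, 961, 960, 958, 956, 953, 949, 945, 941, 938], "ascent_m": 266, "descent_m": 24, "naismith_min": 57}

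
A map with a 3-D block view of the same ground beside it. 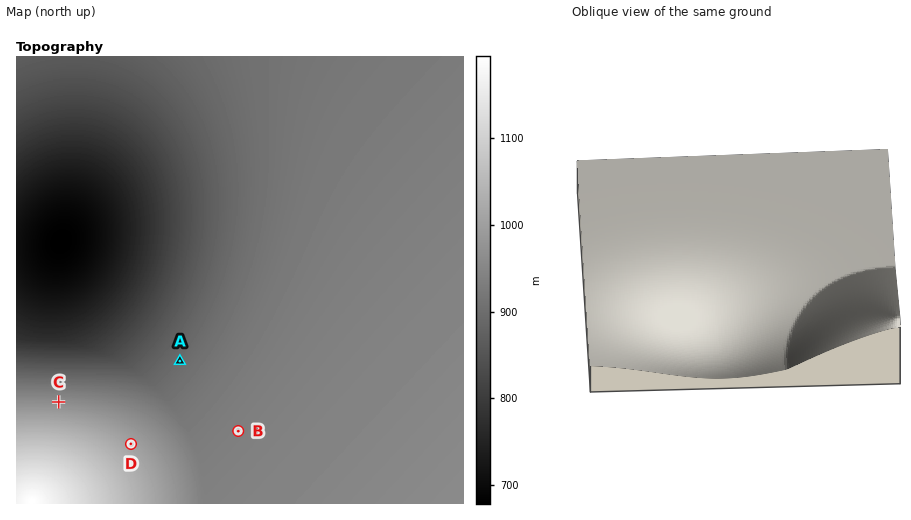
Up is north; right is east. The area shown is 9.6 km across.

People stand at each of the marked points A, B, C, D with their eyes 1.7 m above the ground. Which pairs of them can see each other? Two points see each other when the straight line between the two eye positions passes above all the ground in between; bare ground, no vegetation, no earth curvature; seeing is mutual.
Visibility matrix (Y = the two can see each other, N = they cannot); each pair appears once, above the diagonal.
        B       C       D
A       N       Y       Y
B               N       Y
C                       N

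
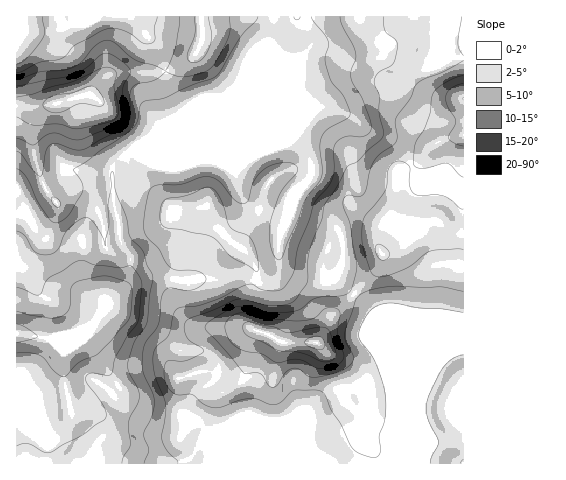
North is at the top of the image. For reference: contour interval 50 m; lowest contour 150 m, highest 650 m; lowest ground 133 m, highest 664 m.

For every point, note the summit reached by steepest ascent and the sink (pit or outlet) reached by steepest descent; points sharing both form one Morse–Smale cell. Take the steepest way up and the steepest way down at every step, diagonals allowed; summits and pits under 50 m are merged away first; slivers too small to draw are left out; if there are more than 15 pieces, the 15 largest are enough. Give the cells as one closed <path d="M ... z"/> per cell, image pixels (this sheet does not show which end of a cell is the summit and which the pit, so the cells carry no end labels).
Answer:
<path d="M294 140l-8 1-31 13-125-2-16 13-1 32 6 24 2 22-13-1-20 4-4 6-3 19 1 10 5 10 17 10-2 11-13 16-21 9-18 2-34-5 1 130 364 0 3-3 3-7-1-14 6-28-5-36 0-32-13-31-38-33-5-1 12-17 0-21-5-12-12-9-35-10 7-22 13-13-1-15-6-10z"/><path d="M321 107l-116 46 50 1 35-14 4 0 12 13 5 11 0 11-13 13-7 22 35 10 12 9 5 12 0 21-11 16 29 22 13 13 11 24 2 7 0 32 5 28-2 20-4 16 2 14 20-23 15-39 13-24 12-12 16-7 0-167-29-11-10 3-9-2-12-21-7-8-27-11-21-17z"/><path d="M165 71l-13 2-37 0-9 4-15 17-38 11-37 1 0 88 12 16 4 12-1 7-15 16 1 88 33 6 18-2 21-9 13-16 2-11-13-6-9-14-1-10 3-19 6-7 31-2-2-22-6-24 1-32 8-8 26-17 14-16 13-5 9-8-15-23z"/><path d="M325 46l-9 0-7 4-22 29-130 54-25 19 1 2 71 0 98-41 19-6 28 8 21 17 27 11 7 8 12 21 9 2 10-3 24 11 5-1-1-123-12 0-13 8-22 4-13-4-17-8-35 0z"/><path d="M463 16l-189 0-4 23 0 18-4 10-16 7-20 25-66 27-8 6 3 1 128-54 18-25 11-8 13 2 27 11 30-1 17 8 13 4 22-4 13-8 12 0z"/><path d="M131 16l-56 0-1 5-3 3-14 6-33 1-7 3-1 71 19 2 18-2 38-11 15-17 9-4 37 0 13-2-9-26z"/><path d="M273 16l-71 0 1 22-5 12-16 15-17 6 4 17 15 23-9 8-14 7 69-27 20-25 16-7 4-10z"/><path d="M463 350l-11 3-16 15-13 24-15 39-20 21-6 12 82-1z"/><path d="M201 16l-69 1 24 28 8 23 4 3 18-8 12-13 5-12z"/><path d="M74 16l-57 0-1 17 41-3 14-6 3-3z"/><path d="M17 194l0 51 15-20-4-15z"/>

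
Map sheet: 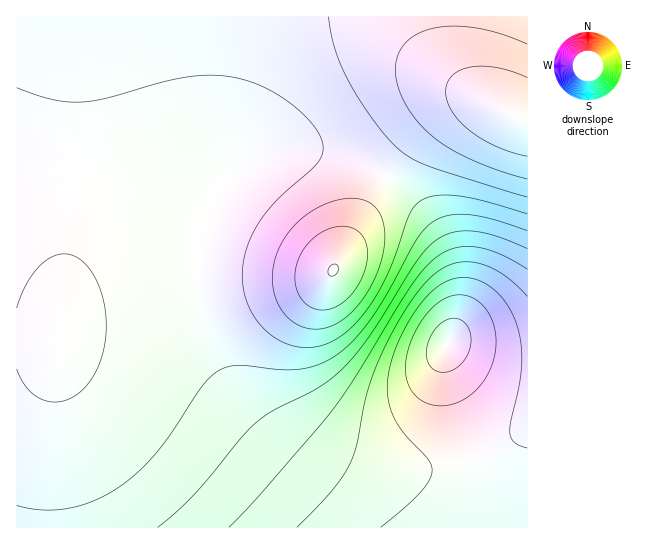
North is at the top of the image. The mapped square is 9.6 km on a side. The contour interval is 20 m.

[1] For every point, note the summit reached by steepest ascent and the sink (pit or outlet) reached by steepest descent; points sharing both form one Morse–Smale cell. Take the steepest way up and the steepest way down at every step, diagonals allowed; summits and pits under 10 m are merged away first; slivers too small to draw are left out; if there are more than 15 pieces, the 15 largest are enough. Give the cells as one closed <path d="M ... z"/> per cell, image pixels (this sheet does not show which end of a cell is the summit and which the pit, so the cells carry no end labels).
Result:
<path d="M527 16l-511 1 1 511 31-1 0-60 5-85 8-63 4-13 8-15 12-12 9-7 27-11 22-4 55 2 9-42 16-31 18-19 9-7 27-9 42 0 40 12 36 21 29 27 16 23 9 19 8 28 0 37-12 33 0 22 8 33 19 53 27-11 29-21z"/><path d="M309 149l-23 0-16 3-15 5-14 10-18 19-14 24-8 25-2 23 110 15 23 0-37 54-12 34 0 25 4 13 16 26 16 15 34 19 44 10 44-1 30-8-18-54-8-33 0-22 12-33 2-27-4-22-15-35-16-23-22-22-20-14-29-15z"/><path d="M195 257l-52 0-22 4-31 14-13 11-6 9-10 24-8 63-5 85 0 60 321 1-4-6-24-25-48-38-30-29-31-40-17-33-10-27-6-32 0-39z"/><path d="M210 259l-11 0-2 23 4 32 11 36 16 33 12 19 23 28 18 18 60 49 29 31 125-1-24-67-22 7-19 2-33 0-28-5-16-5-34-19-16-15-11-15-9-24 1-32 16-36 31-46-22 1z"/><path d="M527 428l-28 20-27 13 23 67 33-1z"/>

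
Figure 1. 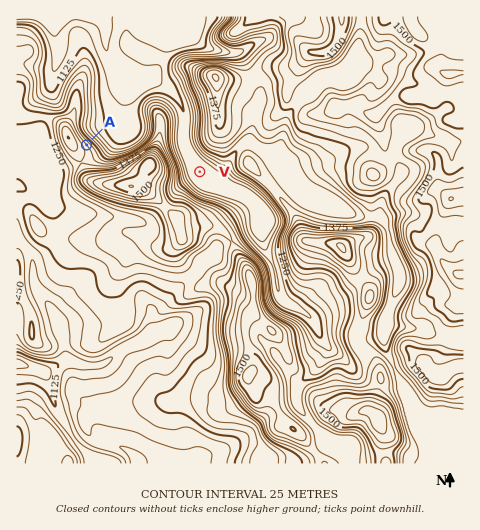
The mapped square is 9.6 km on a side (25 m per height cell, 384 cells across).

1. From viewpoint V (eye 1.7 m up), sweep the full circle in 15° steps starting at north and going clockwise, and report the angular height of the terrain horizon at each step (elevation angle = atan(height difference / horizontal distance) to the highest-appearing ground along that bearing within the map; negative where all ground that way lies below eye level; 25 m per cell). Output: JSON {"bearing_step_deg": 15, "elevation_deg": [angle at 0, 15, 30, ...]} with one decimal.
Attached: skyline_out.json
{"bearing_step_deg": 15, "elevation_deg": [9.9, 14.9, 15.6, 13.8, 11.2, 10.0, 9.0, 5.7, 7.0, 4.5, 8.6, 12.7, 15.1, 17.6, 18.0, 16.1, 17.1, 19.4, 21.7, 20.4, 13.4, 8.4, 4.7, 2.7]}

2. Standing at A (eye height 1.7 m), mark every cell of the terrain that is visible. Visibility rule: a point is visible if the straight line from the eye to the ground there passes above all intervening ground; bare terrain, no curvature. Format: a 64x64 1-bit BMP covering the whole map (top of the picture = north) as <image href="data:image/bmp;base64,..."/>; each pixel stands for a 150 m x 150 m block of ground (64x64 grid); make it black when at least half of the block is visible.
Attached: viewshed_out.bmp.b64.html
<image width="64" height="64" href="data:image/bmp;base64,Qk0+AgAAAAAAAD4AAAAoAAAAQAAAAEAAAAABAAEAAAAAAAACAAATCwAAEwsAAAIAAAAAAAAA////AAAAAAAAAAAAAAAAAAAAAAAAAAAAAAAAAAAAAAAAAAAAAAAAAAAAAAAAAAAAAAAAAAAAAAAAAAAAAAAAAAAAAAAAAAAAAAAAAAAAAAAAAAAAAAAAAAAAAAAAAAAAAAAAAAAAAAAAAAAAAAAAAAAAAAAAAAAAAAAAAAAAAAAAAAAAAAAAAAAAAAAAAAAAAAAAAAAAAAAAAAAAAAAAAAAAAAAAAAAAAAAAAAAAAAAAAAAAAAAAAAAAAAAAAAAAAAAAAAAAAAAAAAAAAAAAAAAAAAAAAAAAAAAAAAAAAAAAAAAAAAAAAAAAAAAAAAAAAAAAAAAAAAAAAAAAAAAAAAAAAAAAAAAAAAAAAAAAAAAAAAAAAAAAAAAAAAAAAAAAAAAAAAAAAAAAAAAAAAAAAAAAAAAAAAAAAAAAAAAAAAAAAAAAAAAAAAAfAAAAAAAAAD+AAAAAAAAAH8AAAAAAAAAP4AAAAAAAAAPgAAAAAAAAY/AAAAAAAADH8AAAAAAAAN/4GAAfMAIA//gYAB5wBgD/+BgAPGAAAP/wGAAcAAAA//A4AAAAAAB/4DgAAAAAAH/weAAAAAAAf//4AAAAAAA///AAAAAMAB//4AAAABAAD/8AAAAAAAAP/gAAAAAAAA/+AAAAAAAAD/+CAAAAAAAf/8+AAAAAAB///2AAAAAAH///8AAAAA=="/>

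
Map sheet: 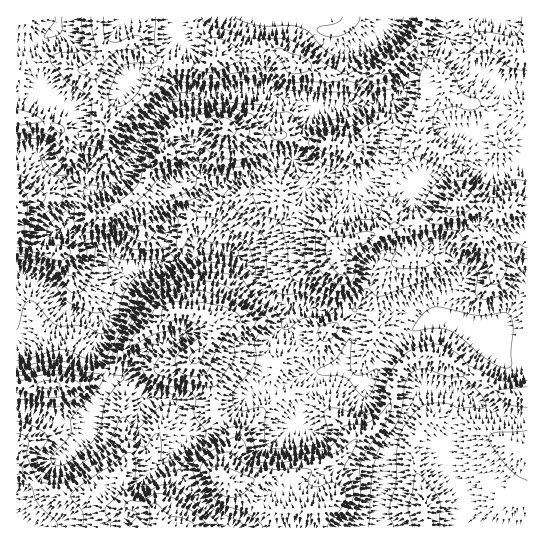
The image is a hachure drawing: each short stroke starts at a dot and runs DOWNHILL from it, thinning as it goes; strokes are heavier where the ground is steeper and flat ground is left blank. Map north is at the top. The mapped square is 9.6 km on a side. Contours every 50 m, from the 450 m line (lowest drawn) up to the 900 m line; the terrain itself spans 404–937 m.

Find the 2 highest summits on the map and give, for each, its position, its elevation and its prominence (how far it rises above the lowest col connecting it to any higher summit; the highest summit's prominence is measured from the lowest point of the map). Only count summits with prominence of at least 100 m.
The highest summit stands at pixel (461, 202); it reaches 937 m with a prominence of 533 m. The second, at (223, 478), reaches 924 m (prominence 269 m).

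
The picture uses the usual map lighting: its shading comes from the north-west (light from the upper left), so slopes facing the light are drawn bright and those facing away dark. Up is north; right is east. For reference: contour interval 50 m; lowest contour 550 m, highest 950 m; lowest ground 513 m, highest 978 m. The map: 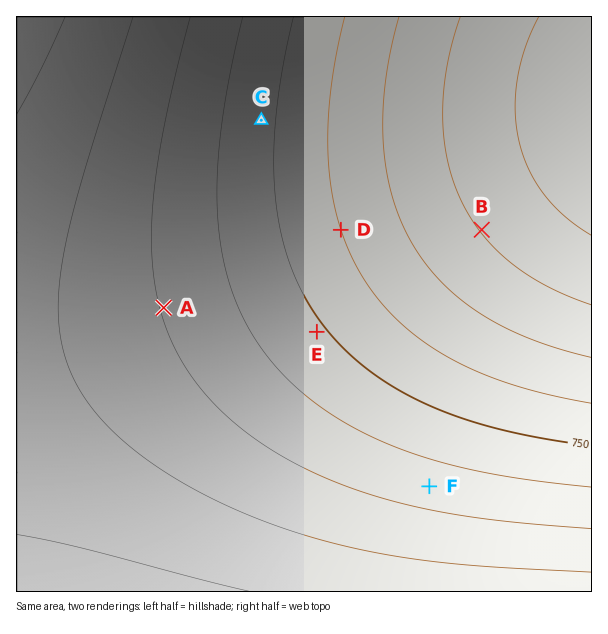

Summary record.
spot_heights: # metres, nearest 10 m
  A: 850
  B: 600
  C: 760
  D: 700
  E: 760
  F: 830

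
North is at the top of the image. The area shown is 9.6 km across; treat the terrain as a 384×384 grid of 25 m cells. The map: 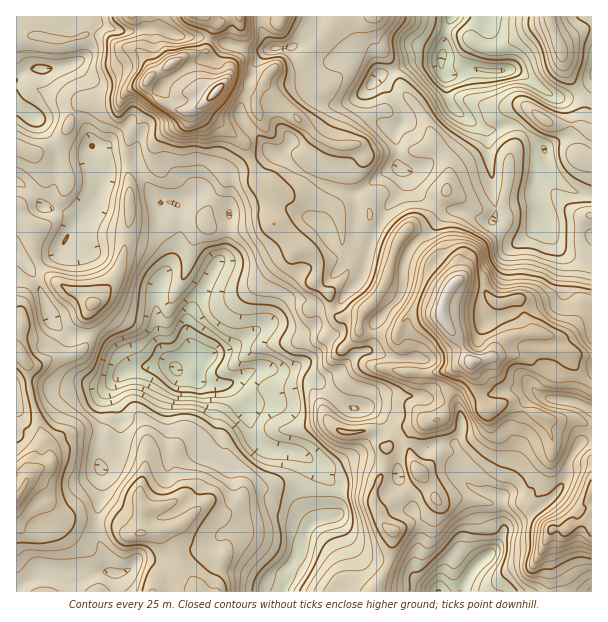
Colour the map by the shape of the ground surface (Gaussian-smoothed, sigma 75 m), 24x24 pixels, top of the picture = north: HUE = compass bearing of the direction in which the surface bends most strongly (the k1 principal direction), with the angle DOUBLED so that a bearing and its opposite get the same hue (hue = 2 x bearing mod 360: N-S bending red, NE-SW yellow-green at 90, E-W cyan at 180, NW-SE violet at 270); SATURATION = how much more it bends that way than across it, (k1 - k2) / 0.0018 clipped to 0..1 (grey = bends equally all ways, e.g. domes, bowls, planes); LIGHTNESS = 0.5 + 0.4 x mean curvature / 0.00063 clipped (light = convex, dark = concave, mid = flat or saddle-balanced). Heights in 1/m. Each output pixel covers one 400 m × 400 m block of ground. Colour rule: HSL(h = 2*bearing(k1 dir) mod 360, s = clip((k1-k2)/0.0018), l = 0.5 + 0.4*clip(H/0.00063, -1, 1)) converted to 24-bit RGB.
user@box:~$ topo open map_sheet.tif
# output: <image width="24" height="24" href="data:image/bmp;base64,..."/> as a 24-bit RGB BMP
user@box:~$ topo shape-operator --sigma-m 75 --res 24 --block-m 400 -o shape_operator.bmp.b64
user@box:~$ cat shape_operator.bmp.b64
<image width="24" height="24" href="data:image/bmp;base64,Qk32BgAAAAAAADYAAAAoAAAAGAAAABgAAAABABgAAAAAAMAGAAATCwAAEwsAAAAAAAAAAAAAQY9MgHRSZ3FMh5VOIzlT1bCAfV2UgbCLzqJqgkdhMlxXHVxet4+HsJG5Y3iq5bialjhSGSVOI7hgklbKwS/N39t1fapnlmVfc0hJdo9SX5lthEqLj2QoM3MSe61edIFavn+Ap2mfiIupHF1pR5tXoKF5dj1h8b2GLix2n8xMsbdECCsZiC+l/M/Xq3tUZC9Paaewj4iriaagMiON1NHrm7nit33EZJZYYHpap5iKmq+rQjt0MpVqhkGFkC5c4/TXbifZ27WjKkJcdn+8DTs+WdTK+NP1YGPqPYeLcLKBi6GrIjtzs3CEgtGIZl++zpHFYouzsLePj1Rqc1N5bXxUDg0pz+u7ocBSZStc59nAcGbPc33HLz+6Ico+M28b3HaR6Jy9b7xUPnBKLDdZVqmWz8NzQIBVibGxj2CnwJGMiHC9fXC5ena0KiNwytyVsXVJ1TKKds9+eT1ufz5KRolkpodcFmA1PlyfzYmL4KeyY2ikKi1RO3ts0bqDWJhwbXVAkn9QZ8R/ZCs/d0MwUR4kYnYkSIM0zWJHYuqFs0NvZj91mXpfYIlie1iPq+OFEXN8haVVq86Qxo63Qmm2QVOKxdKvj1+vh5q2lsW0dSp7wT+uiVzFojbG0vL5kcD9l2i6zidWkrwrETFr3rBdT5GIT3ds4d+iF1Vdvd1iSn1pma5oPjuLima2iMWYYY27t6DFumaSZC5hb5BaUjVhv/PFlY0aJx4MnUpIbcux7a7FHAAz4PbVZXvTkfTt0ibqtgAZ6PR/QUcto6JBG00oOZlIq5RlRFYySi8cckwhpURUgX2jVEuUwc8+tUVgeDAyaGchj6wfbEcciZEbf94kaJ85NAoPtToeTdDd0Pjal1fN1YmqQqVhJkoog5IxPisiS4ZpuUajz1tQVU4jVHUtiS0vydU3ccPve5b/HLjzdgu80un54dD6hEjPU5DEbY2op+G2wL1CRVqXszoq3jxSPX9nQJtgUbFgXjNcY4ZCPqpKbWnKvJLPUYLG0z+UP997yG3bjUKVipA5pf+ZFjJS2He8iXvHo+HmyLRj1NugJQwnzWV00tibaLqzRjul0oF0K0OHpLS8nXVyNFA1mplJQ6RdPLve9benClpTyEzo3/bVssFkGRU0X4Y3gNJXWS82t0BbxTNoWi7ksuXz7cLhw6Z4JDRP4IiaH36Fem+iwI62nGKoPodjd+GIILCCvB588VdHG0JV4b6x7sq8CdjlcY7t4sbqRkDGn7nRlytRMORhXUYqfjRW+M7JRT5vMoJmz6BrGTYxg0tJrXWKd7eWm8lyb02JFzNK+eC9DTdgO75Z+OLTQduSFyZAqp1uaDpWgE8twM2FOnQ6Vnd0P0Fp59Sedl2oTliXy26AMlGdS3yZkbJ8mMuxami1lVx7NE5y85qSBpt2TdWpzOrN7HrADjAWX24vTyhFwMhze8mgzleePnR0QVZ66dCqRWibcGCRj5y0R0qlbEmPvte0lJlUaUBQh6J8bmClFXpm99TcIoIoaVoPUyAVzquQNkRnSEBv2KjkmTFXoI5Ya7SEJUJf9vTKZyVia4NLUn5PlDtdS6iInrh8gn6taoGjj3BTUqJMW6iseWI0x2qEjcKxQkqT1b2CLilfX7uMbm0aeqhZZaKLqLt2ODFkueBPrjaOn3NuU1JvXJ5rVbldf76kjTxljlZdlWZs1NB0HFAwVk0xealStKKLOy9u386pNk6DiC9zk8Gdpsfix1jAlp5CRClNua5SwEWinjooX2ooO3lKl+ifUC8YMHNEwoRRkrTZ2fLtShjDm4q+i8ynkLzHTSqR3Mq9dSNhJIwusqp8PR0ijC4w3WaTdUmlUsMuKAsW9WxO5PPYE++FWgxh3nmFT8Dui+TgbquNoDAzbjBNSIRJn+ymMgskhTstc1Mf6k/2xuf9f4zApk2Ya626qJa7NCKe/47OZP/xrOb18aPx/9TMAERVfcpuO9JfdDEviZwvHVxXvmyyvO3LWC3DYzTmprjiuLzvn/nEMQIDldIxPKc8P20ohl9Jeix5Gr+E/s3mE92WOMR7/8zPABuS9MXJND2Jco6Fw4uZJYV0KYYcnthnJA0maXAbLC8ELS8ETAAR59mpP9ZKnFCxcZjFKZWDKnaYzN7vJ9CAq576/z+zRIYG6UMADzIBfi0IoG9vdIVnv1ObnuyeZzQrEAsozktopLjrXErYNk9o5/bVtn6siIaZgYqPgnmWHVV/gWsAYXQXMQIClZ0Adi3ypPenkA/kPumiUXuRnHWKsl1vzrtxP5qeK3m5Wqfok02KjUmWkG+8z/fDsEW1"/>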